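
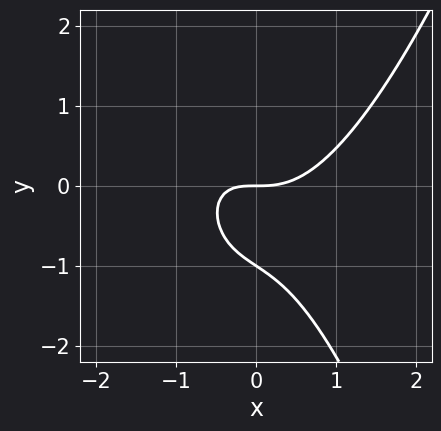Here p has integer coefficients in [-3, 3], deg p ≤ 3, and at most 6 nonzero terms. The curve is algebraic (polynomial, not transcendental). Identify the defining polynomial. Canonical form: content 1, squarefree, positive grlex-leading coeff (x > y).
First, deg p = 3. A generic line meets the curve in up to 3 points.
Next, reading off the gridlines: among the integer gridlines, it crosses the y-axis at y ∈ {-1, 0}; it meets the x-axis at x = 0 (among the integer gridlines).
Finally, solving for integer coefficients yields p as stated.

3*x^3 - 2*x*y - 3*y^2 - 3*y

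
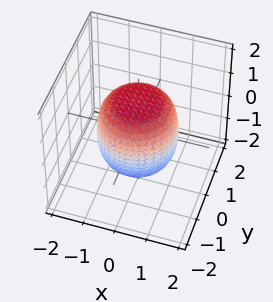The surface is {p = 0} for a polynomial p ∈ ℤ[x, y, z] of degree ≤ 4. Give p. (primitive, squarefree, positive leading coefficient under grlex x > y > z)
2*x^4 + 4*x^2*y^2 + 2*y^4 - x^2 - y^2 + 2*z^2 - 3

First, the degree is 4 — the shape is more complex than any degree-3 surface.
Next, by symmetry, the surface is invariant under rotation about z: p = q(x² + y², z).
Next, from the visible intercepts: a circular section at z = 1 has radius exactly 1.
Finally, solving for integer coefficients yields p as stated.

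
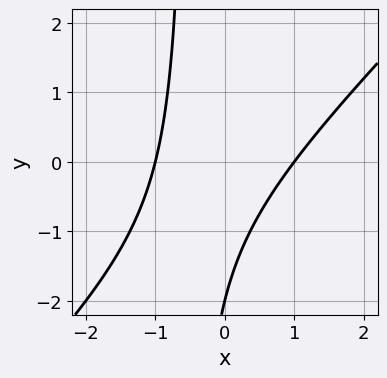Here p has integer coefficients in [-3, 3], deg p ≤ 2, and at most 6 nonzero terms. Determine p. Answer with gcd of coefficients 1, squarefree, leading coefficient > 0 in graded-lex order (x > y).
2*x^2 - 2*x*y - y - 2

The degree is 2 — no degree-1 curve has this shape.
Against the integer gridlines: it meets the y-axis at y = -2 (among the integer gridlines); the x-axis gridline crossings are at x ∈ {-1, 1}.
Together with the visible shape, these determine p as stated.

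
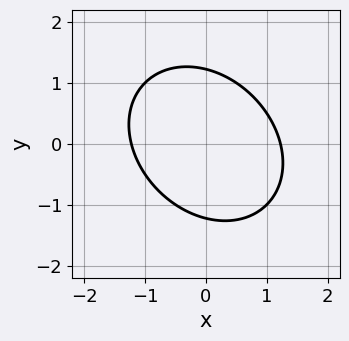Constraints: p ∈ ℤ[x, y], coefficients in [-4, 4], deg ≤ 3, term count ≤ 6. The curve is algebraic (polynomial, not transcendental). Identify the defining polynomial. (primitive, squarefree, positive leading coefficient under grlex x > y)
2*x^2 + x*y + 2*y^2 - 3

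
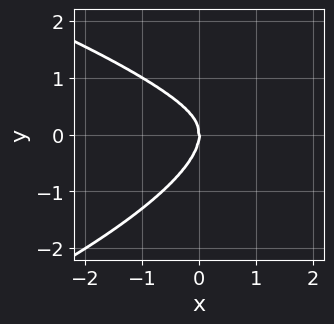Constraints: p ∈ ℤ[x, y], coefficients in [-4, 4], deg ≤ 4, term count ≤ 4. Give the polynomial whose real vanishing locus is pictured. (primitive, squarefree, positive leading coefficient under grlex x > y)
First, the degree is 4 — no degree-3 curve has this shape.
Then, reading off the gridlines: it meets the y-axis at y = 0 (among the integer gridlines); it crosses the x-axis at the gridline x = 0.
Finally, putting this together gives p.

2*y^4 + x^3 + x^2*y + 2*x*y^2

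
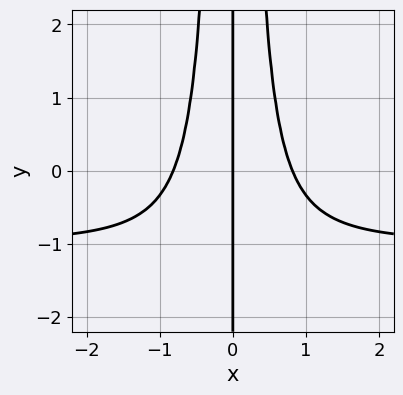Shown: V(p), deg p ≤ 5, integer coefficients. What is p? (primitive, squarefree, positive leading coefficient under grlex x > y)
3*x^3*y + 3*x^3 - 2*x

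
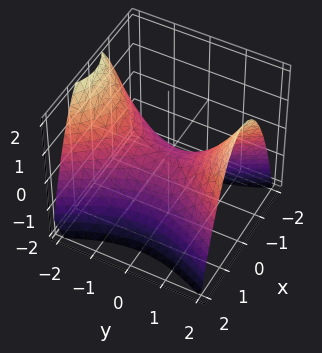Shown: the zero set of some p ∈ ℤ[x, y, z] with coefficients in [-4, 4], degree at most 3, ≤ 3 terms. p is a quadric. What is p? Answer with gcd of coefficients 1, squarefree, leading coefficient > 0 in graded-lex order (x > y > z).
The degree is 2 — a hyperbolic paraboloid; a quadric.
Symmetries: mirror symmetry y ↦ −y ⇒ only even powers of y; mirror symmetry x ↦ −x ⇒ only even powers of x.
Observable constraints: one y-axis crossing is at y = 0; it meets the x-axis at x = 0 (among the integer gridlines).
Solving for integer coefficients yields p as stated.

2*x^2 - y^2 + 2*z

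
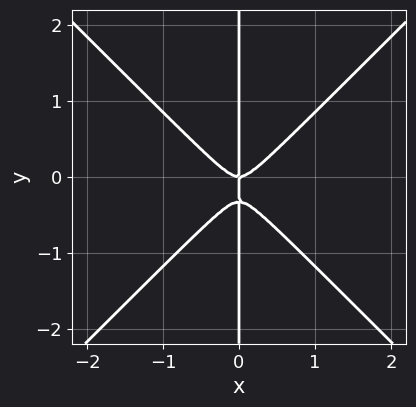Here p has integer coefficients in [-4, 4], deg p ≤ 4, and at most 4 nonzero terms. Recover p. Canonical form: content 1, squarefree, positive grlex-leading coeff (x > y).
3*x^3 - 3*x*y^2 - x*y

1. Degree: the shape is more complex than any degree-2 curve, so deg p = 3.
2. From the visible intercepts: every point of the y-axis in the box is on the curve; it crosses the x-axis at the gridline x = 0.
3. Assembling these constraints gives the stated polynomial.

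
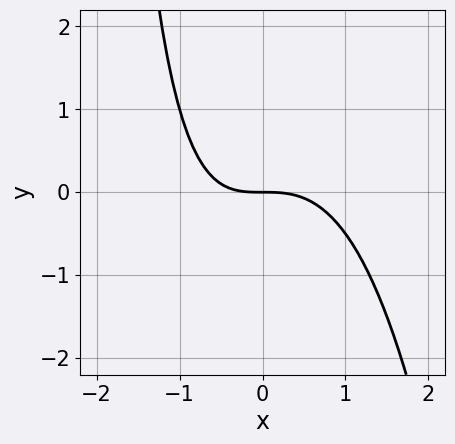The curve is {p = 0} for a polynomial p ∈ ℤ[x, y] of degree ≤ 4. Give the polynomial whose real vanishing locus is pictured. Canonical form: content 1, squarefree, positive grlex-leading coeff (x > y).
First, deg p = 3.
Then, against the integer gridlines: it crosses the y-axis at the gridline y = 0; one x-axis crossing is at x = 0.
Finally, putting this together gives p.

2*x^3 + x*y + 3*y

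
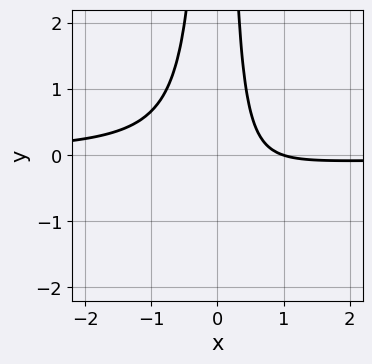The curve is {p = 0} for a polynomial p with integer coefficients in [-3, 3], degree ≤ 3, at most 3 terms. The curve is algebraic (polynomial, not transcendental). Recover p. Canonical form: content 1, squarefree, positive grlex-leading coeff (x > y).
3*x^2*y + x - 1

1. deg p = 3. The shape is more complex than any degree-2 curve.
2. Checking where it meets the axes: one x-axis crossing is at x = 1; the curve avoids every integer y-axis point in the box.
3. Putting this together gives p.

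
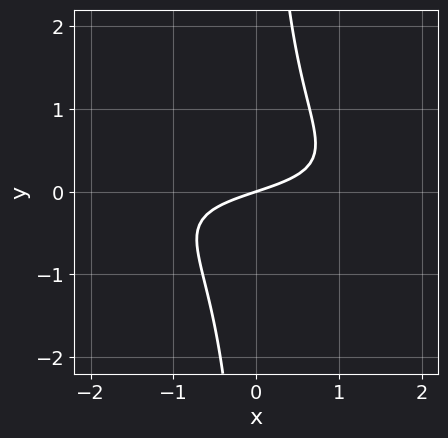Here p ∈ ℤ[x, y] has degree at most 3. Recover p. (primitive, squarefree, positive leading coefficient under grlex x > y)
1. The degree is 3 — the shape is more complex than any degree-2 curve.
2. Observable constraints: it crosses the y-axis at the gridline y = 0; it meets the x-axis at x = 0 (among the integer gridlines).
3. Solving for integer coefficients yields p as stated.

x^2*y + 3*x*y^2 + x - 3*y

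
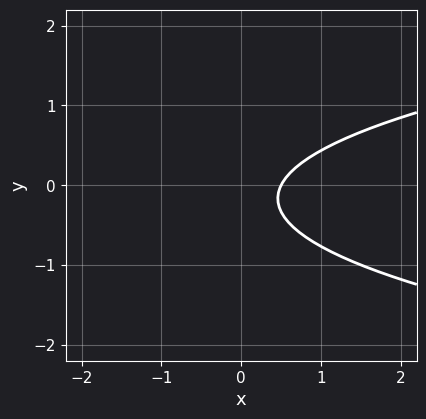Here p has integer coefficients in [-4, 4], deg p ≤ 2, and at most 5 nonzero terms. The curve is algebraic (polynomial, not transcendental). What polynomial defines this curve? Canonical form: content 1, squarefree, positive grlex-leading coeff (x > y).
First, degree: a generic line meets the curve in up to 2 points, so deg p = 2.
Next, from the visible intercepts: no y-intercept at any integer in the box.
Finally, these observations pin down the coefficients.

3*y^2 - 2*x + y + 1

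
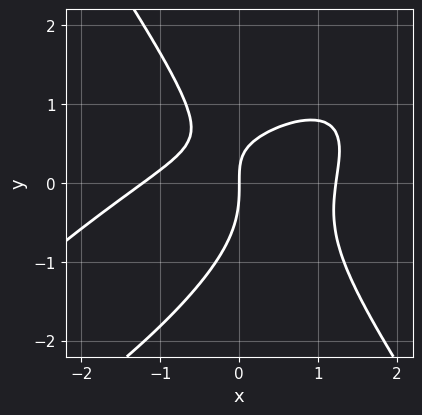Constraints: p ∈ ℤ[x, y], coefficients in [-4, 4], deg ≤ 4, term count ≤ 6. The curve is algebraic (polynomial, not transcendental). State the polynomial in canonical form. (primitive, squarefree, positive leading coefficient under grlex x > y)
1. deg p = 3. A generic line meets the curve in up to 3 points.
2. Reading off the gridlines: it meets the y-axis at y = 0 (among the integer gridlines); it crosses the x-axis at the gridline x = 0.
3. Putting this together gives p.

2*x^3 - 3*x^2*y + 2*y^3 + 3*x*y - 3*x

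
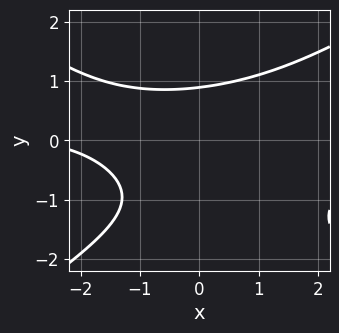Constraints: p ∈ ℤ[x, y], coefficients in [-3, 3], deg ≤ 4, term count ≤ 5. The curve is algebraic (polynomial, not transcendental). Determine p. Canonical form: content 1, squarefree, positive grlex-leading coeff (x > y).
x^2*y - 2*y^3 - 2*y^2 + x + 3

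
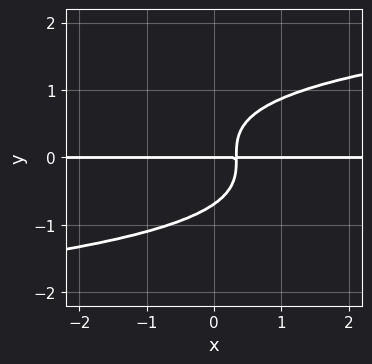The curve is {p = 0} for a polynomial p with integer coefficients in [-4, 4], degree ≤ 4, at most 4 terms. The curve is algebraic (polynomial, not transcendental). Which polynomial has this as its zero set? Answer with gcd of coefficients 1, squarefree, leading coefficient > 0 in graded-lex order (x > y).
(a) Degree: the shape is more complex than any degree-3 curve, so deg p = 4.
(b) Observable constraints: the visible x-axis segment lies entirely on the curve; one y-axis crossing is at y = 0.
(c) Assembling these constraints gives the stated polynomial.

3*y^4 - 3*x*y + y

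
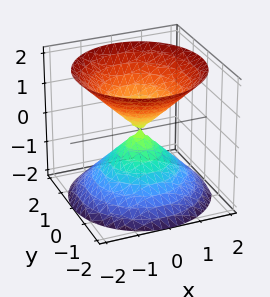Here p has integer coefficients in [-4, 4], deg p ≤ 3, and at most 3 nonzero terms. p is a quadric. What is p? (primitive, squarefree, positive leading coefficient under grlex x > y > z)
1. I count 2 distinct pieces. They look like related sheets of one shape, so recover p as a whole.
2. The degree is 2 — two nappes meeting at a single point; a quadric.
3. Symmetries: every cross-section ⟂ z is a circle, so x, y appear only via x² + y²; it's symmetric under z → −z, forcing even powers of z.
4. Reading off the gridlines: it crosses the z-axis at the gridline z = 0; it crosses the x-axis at the gridline x = 0; a circular section at z = 1 has radius exactly 1.
5. The integer polynomial consistent with all of this is the stated p.

x^2 + y^2 - z^2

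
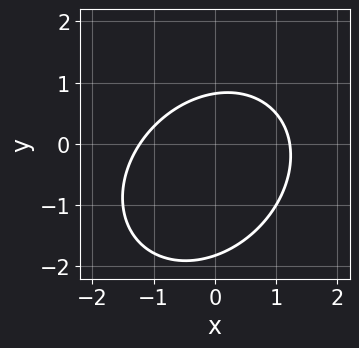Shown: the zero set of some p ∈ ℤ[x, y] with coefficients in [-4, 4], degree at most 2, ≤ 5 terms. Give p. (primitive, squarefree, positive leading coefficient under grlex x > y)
2*x^2 - x*y + 2*y^2 + 2*y - 3

(a) The degree is 2 — no degree-1 curve has this shape.
(b) The integer polynomial consistent with all of this is the stated p.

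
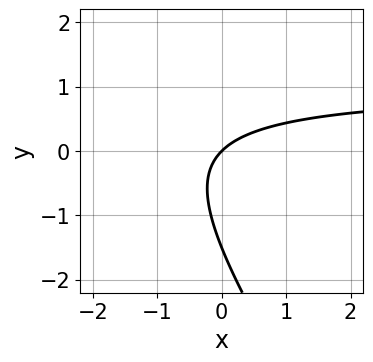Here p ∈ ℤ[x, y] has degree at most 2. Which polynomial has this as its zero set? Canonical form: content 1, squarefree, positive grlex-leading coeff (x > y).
3*x*y + 2*y^2 - 3*x + 3*y

First, deg p = 2. A generic line meets the curve in up to 2 points.
Then, reading off the gridlines: it meets the y-axis at y = 0 (among the integer gridlines); it crosses the x-axis at the gridline x = 0.
Finally, fitting integer coefficients to these (and the overall shape) gives p.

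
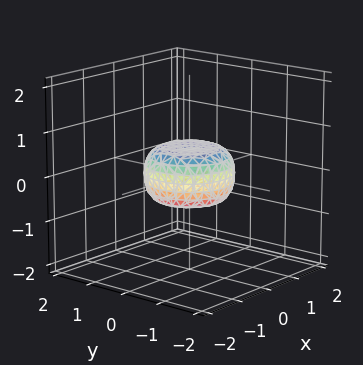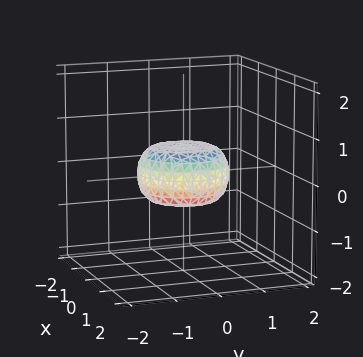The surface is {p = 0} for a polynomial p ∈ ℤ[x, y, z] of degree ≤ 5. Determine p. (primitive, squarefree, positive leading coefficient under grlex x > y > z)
2*x^4 + 4*x^2*y^2 + 2*y^4 - x^2 - y^2 + 3*z^2 - 1

1. The degree is 4 — the shape is more complex than any degree-3 surface.
2. Symmetries: the z-axis is an axis of rotation, so x and y enter only as x² + y².
3. From the axis intercepts and sections: among the integer gridlines, it crosses the x-axis at x ∈ {-1, 1}; a circular section at z = 0 has radius exactly 1; the y-axis gridline crossings are at y ∈ {-1, 1}.
4. Putting this together gives p.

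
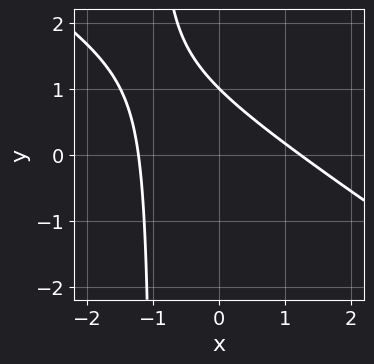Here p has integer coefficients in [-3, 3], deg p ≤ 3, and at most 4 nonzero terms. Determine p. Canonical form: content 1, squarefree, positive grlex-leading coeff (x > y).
2*x^2 + 3*x*y + 3*y - 3

The degree is 2 — a generic line meets the curve in up to 2 points.
From the axis intercepts and sections: it meets the y-axis at y = 1 (among the integer gridlines).
Assembling these constraints gives the stated polynomial.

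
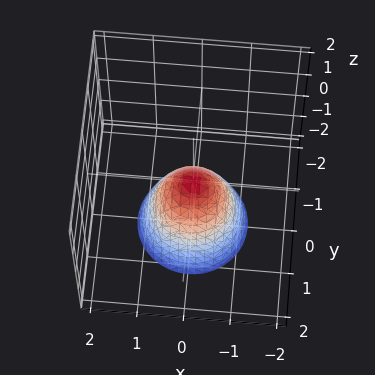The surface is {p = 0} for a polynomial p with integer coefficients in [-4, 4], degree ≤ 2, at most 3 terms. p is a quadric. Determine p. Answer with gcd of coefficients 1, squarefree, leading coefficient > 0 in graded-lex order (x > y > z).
The degree is 2 — a paraboloid; a quadric.
Symmetry: the surface is invariant under rotation about z: p = q(x² + y², z).
Checking where it meets the axes: a circular section at z = -1 has radius between 0 and 1; it crosses the z-axis at the gridline z = 0; it crosses the y-axis at the gridline y = 0; it crosses the x-axis at the gridline x = 0.
The integer polynomial consistent with all of this is the stated p.

3*x^2 + 3*y^2 + 2*z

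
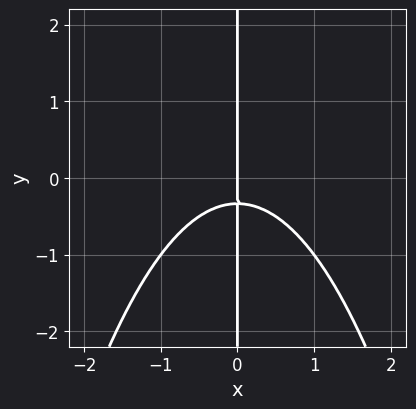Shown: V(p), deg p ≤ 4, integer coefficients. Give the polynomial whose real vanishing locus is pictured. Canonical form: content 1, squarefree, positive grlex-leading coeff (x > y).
2*x^3 + 3*x*y + x

1. Degree: no degree-2 curve has this shape, so deg p = 3.
2. Against the integer gridlines: it meets the x-axis at x = 0 (among the integer gridlines); every point of the y-axis in the box is on the curve.
3. These observations pin down the coefficients.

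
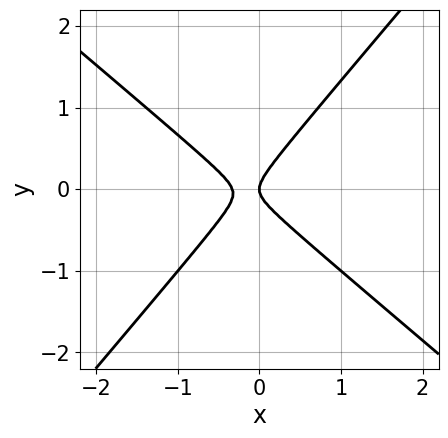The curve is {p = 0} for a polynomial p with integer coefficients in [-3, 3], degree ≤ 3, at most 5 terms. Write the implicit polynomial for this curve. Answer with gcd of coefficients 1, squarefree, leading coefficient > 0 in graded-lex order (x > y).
3*x^2 + x*y - 3*y^2 + x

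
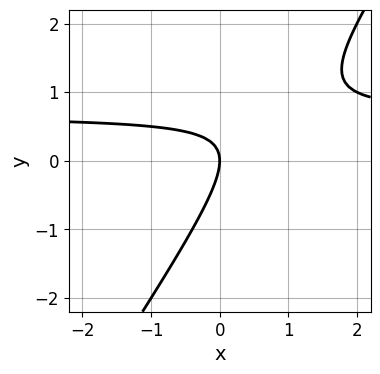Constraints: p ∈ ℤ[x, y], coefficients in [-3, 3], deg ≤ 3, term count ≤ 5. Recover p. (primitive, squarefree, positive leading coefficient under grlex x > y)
3*x*y - 2*y^2 - 2*x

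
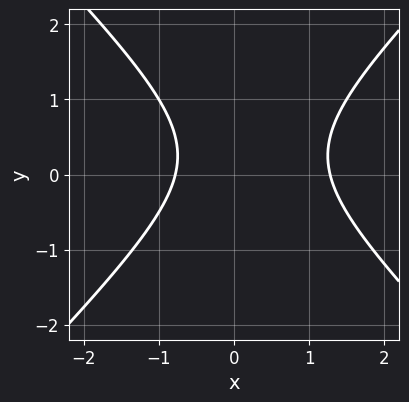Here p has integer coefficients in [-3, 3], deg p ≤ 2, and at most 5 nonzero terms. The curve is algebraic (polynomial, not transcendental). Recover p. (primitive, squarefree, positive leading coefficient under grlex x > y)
2*x^2 - 2*y^2 - x + y - 2

The degree is 2 — no degree-1 curve has this shape.
From the axis intercepts and sections: the curve avoids every integer y-axis point in the box.
Together with the visible shape, these determine p as stated.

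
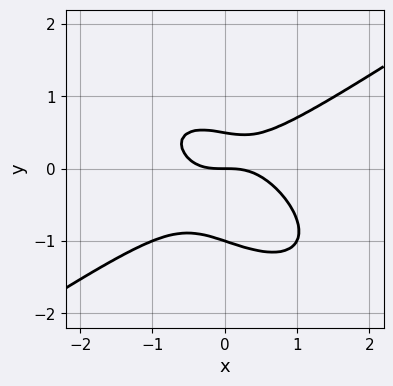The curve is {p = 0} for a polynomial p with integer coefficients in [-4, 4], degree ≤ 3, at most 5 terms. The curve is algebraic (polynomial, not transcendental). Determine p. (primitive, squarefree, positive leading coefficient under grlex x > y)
x^3 - x*y^2 - 2*y^3 - y^2 + y

Degree: the shape is more complex than any degree-2 curve, so deg p = 3.
From the visible intercepts: it meets the x-axis at x = 0 (among the integer gridlines); the y-axis gridline crossings are at y ∈ {-1, 0}.
Putting this together gives p.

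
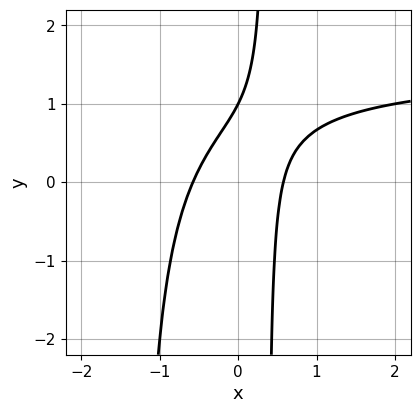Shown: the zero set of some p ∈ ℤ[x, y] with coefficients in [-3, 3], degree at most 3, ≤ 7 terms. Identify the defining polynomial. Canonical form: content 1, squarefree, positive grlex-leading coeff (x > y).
2*x^2*y - 3*x^2 + 2*x*y - y + 1

(a) The degree is 3 — no degree-2 curve has this shape.
(b) Checking where it meets the axes: one y-axis crossing is at y = 1.
(c) The integer polynomial consistent with all of this is the stated p.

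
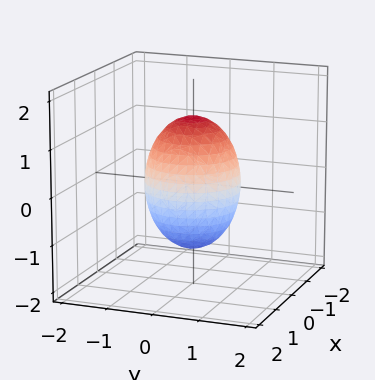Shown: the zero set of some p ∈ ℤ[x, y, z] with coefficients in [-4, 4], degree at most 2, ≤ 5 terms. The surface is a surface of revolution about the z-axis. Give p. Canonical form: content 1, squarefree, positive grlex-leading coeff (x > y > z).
First, deg p = 2.
Then, symmetries: the surface is invariant under rotation about z: p = q(x² + y², z).
Next, from the axis intercepts and sections: among the integer gridlines, it crosses the y-axis at y ∈ {-1, 1}; the x-axis gridline crossings are at x ∈ {-1, 1}; a circular section at z = -1 has radius between 0 and 1.
Finally, assembling these constraints gives the stated polynomial.

2*x^2 + 2*y^2 + z^2 - 2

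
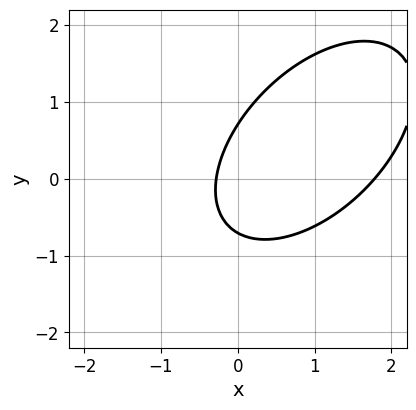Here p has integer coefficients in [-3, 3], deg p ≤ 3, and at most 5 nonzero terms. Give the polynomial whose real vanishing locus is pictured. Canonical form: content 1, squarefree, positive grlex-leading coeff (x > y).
2*x^2 - 2*x*y + 2*y^2 - 3*x - 1

(a) The degree is 2 — the shape is more complex than any degree-1 curve.
(b) The integer polynomial consistent with all of this is the stated p.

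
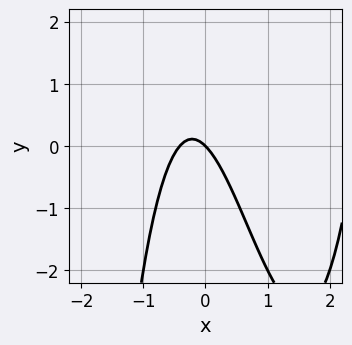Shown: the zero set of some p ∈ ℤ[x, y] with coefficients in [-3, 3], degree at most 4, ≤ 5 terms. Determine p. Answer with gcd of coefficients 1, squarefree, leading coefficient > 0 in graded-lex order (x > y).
x^3 - 2*x^2 - x - y

1. deg p = 3.
2. Observable constraints: it meets the y-axis at y = 0 (among the integer gridlines); it meets the x-axis at x = 0 (among the integer gridlines).
3. These observations pin down the coefficients.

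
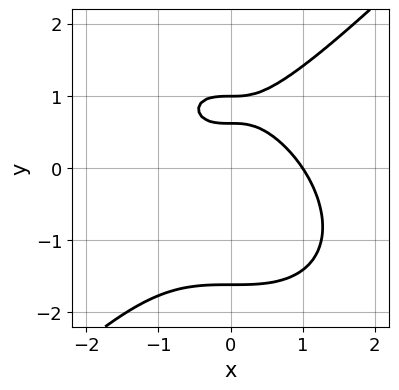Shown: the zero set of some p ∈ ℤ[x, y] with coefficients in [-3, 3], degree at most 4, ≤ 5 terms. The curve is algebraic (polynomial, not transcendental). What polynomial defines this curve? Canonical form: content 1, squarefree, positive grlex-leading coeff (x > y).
1. Degree: a generic line meets the curve in up to 3 points, so deg p = 3.
2. Reading off the gridlines: it meets the y-axis at y = 1 (among the integer gridlines); it crosses the x-axis at the gridline x = 1.
3. Matching integer coefficients to the picture gives p.

x^3 - y^3 + 2*y - 1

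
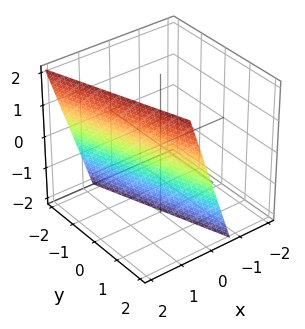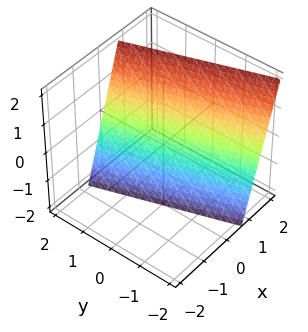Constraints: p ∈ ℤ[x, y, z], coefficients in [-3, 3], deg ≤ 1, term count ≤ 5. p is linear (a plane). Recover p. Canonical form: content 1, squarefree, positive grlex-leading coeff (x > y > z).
3*x + y - z - 2

The degree is 1 — every cross-section is a straight line — this is a plane.
From the visible intercepts: it meets the z-axis at z = -2 (among the integer gridlines); it crosses the y-axis at the gridline y = 2.
Putting this together gives p.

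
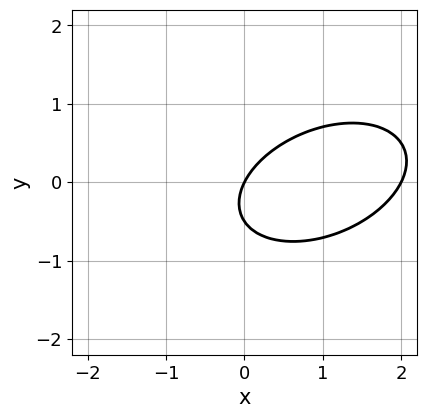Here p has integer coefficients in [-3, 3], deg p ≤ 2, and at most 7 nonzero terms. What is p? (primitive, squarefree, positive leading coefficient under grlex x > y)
x^2 - x*y + 2*y^2 - 2*x + y

Degree: a generic line meets the curve in up to 2 points, so deg p = 2.
Reading off the gridlines: among the integer gridlines, it crosses the x-axis at x ∈ {0, 2}; it crosses the y-axis at the gridline y = 0.
Solving for integer coefficients yields p as stated.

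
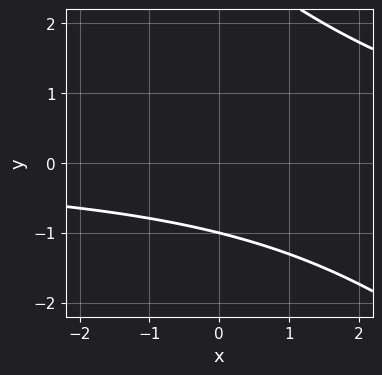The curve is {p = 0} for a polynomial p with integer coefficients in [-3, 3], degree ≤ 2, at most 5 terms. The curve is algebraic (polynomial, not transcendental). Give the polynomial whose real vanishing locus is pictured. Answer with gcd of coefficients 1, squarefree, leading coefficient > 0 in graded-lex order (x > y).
(a) The degree is 2 — a generic line meets the curve in up to 2 points.
(b) Observable constraints: it meets the y-axis at y = -1 (among the integer gridlines); it misses every integer gridline on the x-axis.
(c) Matching integer coefficients to the picture gives p.

x*y + y^2 - 2*y - 3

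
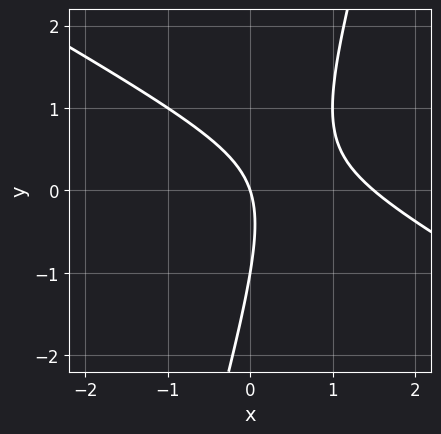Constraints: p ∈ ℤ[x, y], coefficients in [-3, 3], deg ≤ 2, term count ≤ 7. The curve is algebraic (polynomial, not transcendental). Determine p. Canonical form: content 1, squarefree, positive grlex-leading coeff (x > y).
2*x^2 + 3*x*y - y^2 - 3*x - y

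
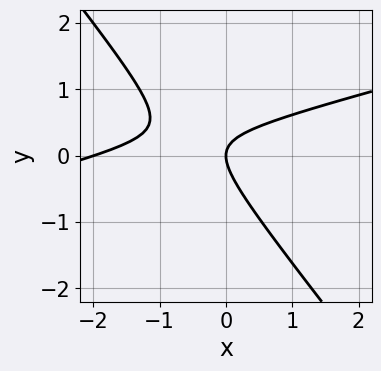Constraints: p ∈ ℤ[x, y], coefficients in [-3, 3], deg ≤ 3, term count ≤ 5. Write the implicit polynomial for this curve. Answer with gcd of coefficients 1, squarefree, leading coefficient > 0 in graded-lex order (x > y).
x^2 - 3*x*y - 3*y^2 + 2*x

1. deg p = 2.
2. From the axis intercepts and sections: it meets the y-axis at y = 0 (among the integer gridlines); the x-axis gridline crossings are at x ∈ {-2, 0}.
3. Assembling these constraints gives the stated polynomial.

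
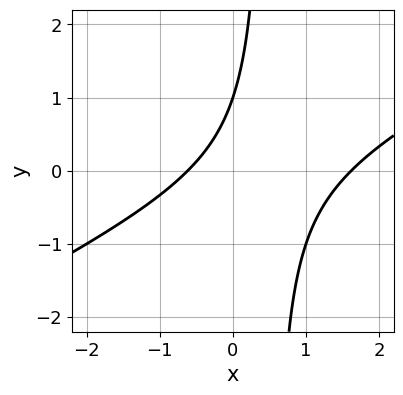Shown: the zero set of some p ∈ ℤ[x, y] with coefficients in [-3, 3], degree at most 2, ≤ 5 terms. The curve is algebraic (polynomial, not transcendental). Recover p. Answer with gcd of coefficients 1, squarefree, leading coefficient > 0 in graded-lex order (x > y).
The degree is 2 — the shape is more complex than any degree-1 curve.
From the visible intercepts: it meets the y-axis at y = 1 (among the integer gridlines).
Together with the visible shape, these determine p as stated.

x^2 - 2*x*y - x + y - 1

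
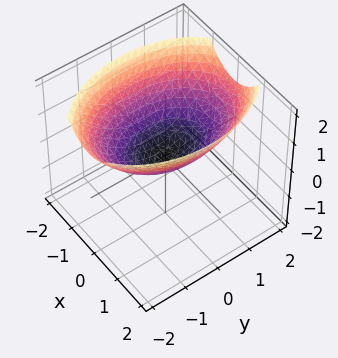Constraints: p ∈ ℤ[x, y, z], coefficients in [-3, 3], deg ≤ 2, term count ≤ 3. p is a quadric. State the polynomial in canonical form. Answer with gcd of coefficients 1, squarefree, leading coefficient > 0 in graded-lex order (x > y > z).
2*x^2 + y^2 - 3*z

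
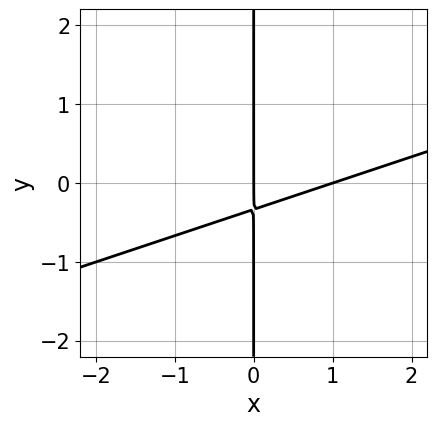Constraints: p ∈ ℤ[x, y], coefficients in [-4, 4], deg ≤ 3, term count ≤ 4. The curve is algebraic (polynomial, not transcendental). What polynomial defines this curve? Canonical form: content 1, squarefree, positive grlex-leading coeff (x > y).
x^2 - 3*x*y - x

1. The degree is 2 — the shape is more complex than any degree-1 curve.
2. Reading off the gridlines: the x-axis gridline crossings are at x ∈ {0, 1}; the visible y-axis segment lies entirely on the curve.
3. The integer polynomial consistent with all of this is the stated p.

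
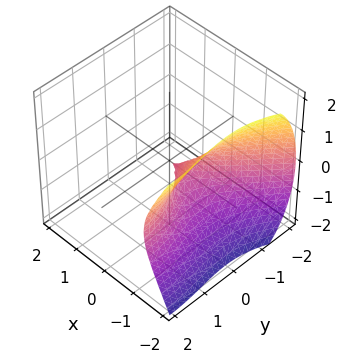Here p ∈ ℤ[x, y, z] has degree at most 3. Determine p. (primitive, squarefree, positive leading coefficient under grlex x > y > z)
2*x^3 - y^3 + 3*y^2 + 3*z^2

1. deg p = 3. The shape is more complex than any degree-2 surface.
2. Observable constraints: it crosses the x-axis at the gridline x = 0; one z-axis crossing is at z = 0; one y-axis crossing is at y = 0.
3. Putting this together gives p.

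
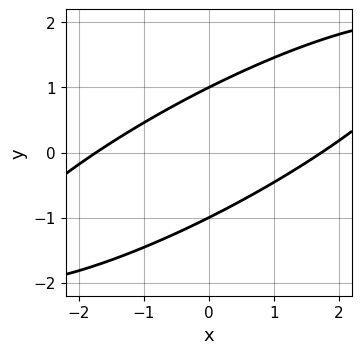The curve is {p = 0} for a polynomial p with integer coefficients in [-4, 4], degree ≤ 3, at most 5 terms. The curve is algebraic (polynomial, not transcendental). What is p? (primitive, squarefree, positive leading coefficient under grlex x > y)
1. The degree is 2 — no degree-1 curve has this shape.
2. Against the integer gridlines: among the integer gridlines, it crosses the y-axis at y ∈ {-1, 1}.
3. These observations pin down the coefficients.

x^2 - 3*x*y + 3*y^2 - 3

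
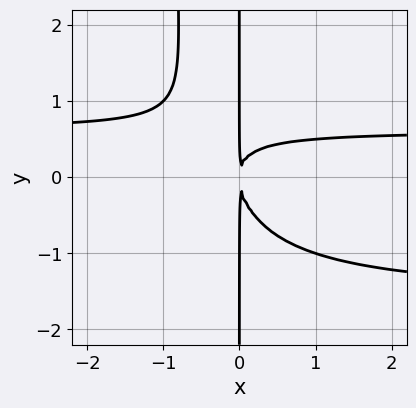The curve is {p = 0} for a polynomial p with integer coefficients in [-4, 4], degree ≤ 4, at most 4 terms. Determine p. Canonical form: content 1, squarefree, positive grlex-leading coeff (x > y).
First, degree: a generic line meets the curve in up to 4 points, so deg p = 4.
Next, from the axis intercepts and sections: the visible y-axis segment lies entirely on the curve.
Finally, these observations pin down the coefficients.

x^2*y^2 + x^2*y + x*y^2 - x^2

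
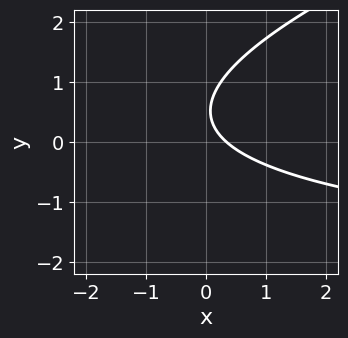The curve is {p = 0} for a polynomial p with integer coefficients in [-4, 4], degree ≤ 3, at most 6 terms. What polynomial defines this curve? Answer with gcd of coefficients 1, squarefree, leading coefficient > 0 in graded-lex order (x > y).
x*y - 3*y^2 + 3*x + 3*y - 1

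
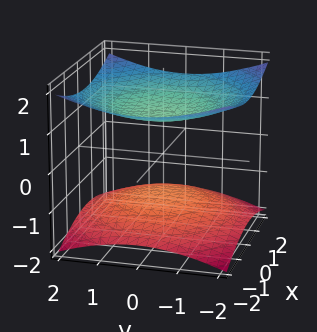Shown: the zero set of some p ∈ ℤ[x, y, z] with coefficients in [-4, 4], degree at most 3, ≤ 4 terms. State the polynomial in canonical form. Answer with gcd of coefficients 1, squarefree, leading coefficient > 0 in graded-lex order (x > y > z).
1. The picture has 2 separate pieces.
2. The degree is 2 — the shape is more complex than any degree-1 surface.
3. Symmetry: the surface is invariant under rotation about z: p = q(x² + y², z).
4. From the axis intercepts and sections: among the integer gridlines, it crosses the z-axis at z ∈ {-1, 1}; the surface avoids every integer x-axis point in the box; no y-intercept at any integer in the box.
5. Matching integer coefficients to the picture gives p.

x^2 + y^2 - 3*z^2 + 3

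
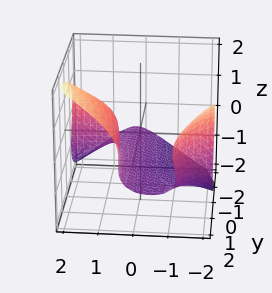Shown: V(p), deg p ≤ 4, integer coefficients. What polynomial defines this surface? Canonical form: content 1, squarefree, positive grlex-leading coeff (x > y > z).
2*x^2*y + x^2*z - 3*z^3 + 3*x - 2

deg p = 3. No degree-2 surface has this shape.
Observable constraints: it misses every integer gridline on the y-axis.
The integer polynomial consistent with all of this is the stated p.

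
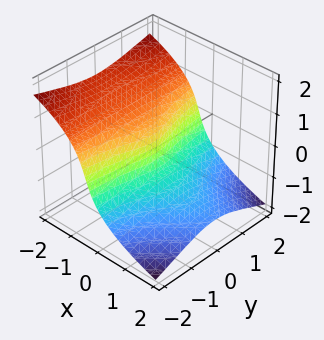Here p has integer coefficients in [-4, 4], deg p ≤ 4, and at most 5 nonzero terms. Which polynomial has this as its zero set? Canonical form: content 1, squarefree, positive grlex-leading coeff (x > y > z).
First, degree: no degree-2 surface has this shape, so deg p = 3.
Then, reading off the gridlines: it meets the z-axis at z = 0 (among the integer gridlines); it meets the y-axis at y = 0 (among the integer gridlines).
Finally, fitting integer coefficients to these (and the overall shape) gives p.

2*x*y^2 + y^2*z + 3*z^3 + y^2 + 3*x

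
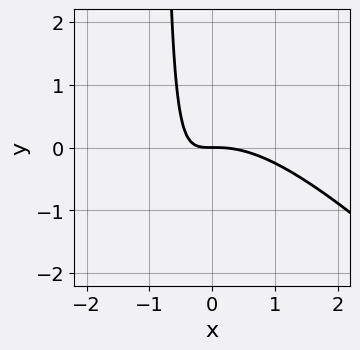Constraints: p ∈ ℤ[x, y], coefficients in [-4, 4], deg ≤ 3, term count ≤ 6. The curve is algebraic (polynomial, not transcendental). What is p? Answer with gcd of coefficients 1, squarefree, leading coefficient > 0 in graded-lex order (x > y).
x^3 + x^2*y + 2*x*y + y

First, degree: no degree-2 curve has this shape, so deg p = 3.
Then, reading off the gridlines: it crosses the y-axis at the gridline y = 0; it meets the x-axis at x = 0 (among the integer gridlines).
Finally, matching integer coefficients to the picture gives p.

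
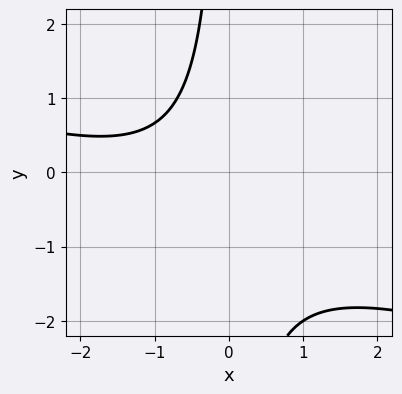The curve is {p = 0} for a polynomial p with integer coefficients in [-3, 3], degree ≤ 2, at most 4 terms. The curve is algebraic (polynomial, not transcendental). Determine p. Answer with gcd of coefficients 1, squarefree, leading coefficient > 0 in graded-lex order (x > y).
x^2 + 3*x*y + 2*x + 3

First, degree: no degree-1 curve has this shape, so deg p = 2.
Next, reading off the gridlines: it misses every integer gridline on the x-axis; no y-intercept at any integer in the box.
Finally, putting this together gives p.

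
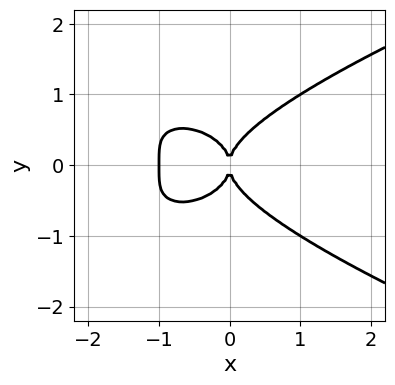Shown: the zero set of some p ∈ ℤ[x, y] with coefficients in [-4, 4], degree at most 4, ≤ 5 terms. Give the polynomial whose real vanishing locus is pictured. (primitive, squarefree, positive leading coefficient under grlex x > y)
(a) The degree is 4 — no degree-3 curve has this shape.
(b) Symmetries: it's symmetric under y → −y, forcing even powers of y.
(c) Observable constraints: among the integer gridlines, it crosses the x-axis at x ∈ {-1, 0}; it meets the y-axis at y = 0 (among the integer gridlines).
(d) The integer polynomial consistent with all of this is the stated p.

2*y^4 - x^3 - x^2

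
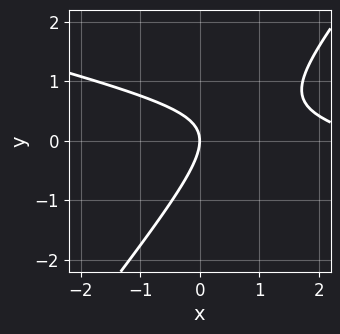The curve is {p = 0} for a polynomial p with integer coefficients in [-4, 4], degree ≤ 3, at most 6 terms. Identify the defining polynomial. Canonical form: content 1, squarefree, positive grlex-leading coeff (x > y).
1. Degree: no degree-1 curve has this shape, so deg p = 2.
2. Observable constraints: one y-axis crossing is at y = 0; it crosses the x-axis at the gridline x = 0.
3. Fitting integer coefficients to these (and the overall shape) gives p.

x^2 + 3*x*y - 3*y^2 - 3*x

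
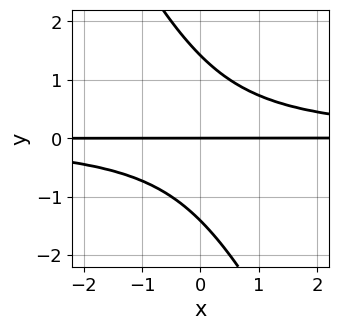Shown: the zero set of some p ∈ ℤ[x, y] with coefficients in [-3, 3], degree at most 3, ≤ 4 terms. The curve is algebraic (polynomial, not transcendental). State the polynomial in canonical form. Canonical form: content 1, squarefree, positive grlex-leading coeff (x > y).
First, the degree is 3 — a generic line meets the curve in up to 3 points.
Then, observable constraints: the visible x-axis segment lies entirely on the curve; one y-axis crossing is at y = 0.
Finally, together with the visible shape, these determine p as stated.

2*x*y^2 + y^3 - 2*y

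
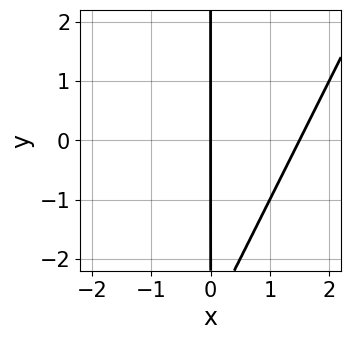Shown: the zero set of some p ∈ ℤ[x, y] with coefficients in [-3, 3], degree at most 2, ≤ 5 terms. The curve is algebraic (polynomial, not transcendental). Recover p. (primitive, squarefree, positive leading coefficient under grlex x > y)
(a) The degree is 2 — a generic line meets the curve in up to 2 points.
(b) Checking where it meets the axes: the visible y-axis segment lies entirely on the curve; it meets the x-axis at x = 0 (among the integer gridlines).
(c) The integer polynomial consistent with all of this is the stated p.

2*x^2 - x*y - 3*x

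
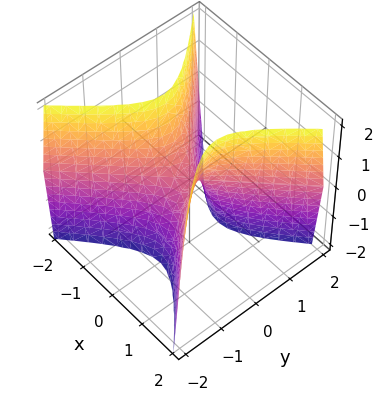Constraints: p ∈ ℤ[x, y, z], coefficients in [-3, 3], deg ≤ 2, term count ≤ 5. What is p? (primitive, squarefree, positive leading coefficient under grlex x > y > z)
Degree: a saddle surface; a quadric, so deg p = 2.
Symmetries: it's symmetric under x → −x, forcing even powers of x; it's symmetric under y → −y, forcing even powers of y.
Observable constraints: it crosses the z-axis at the gridline z = 0; it crosses the x-axis at the gridline x = 0; it meets the y-axis at y = 0 (among the integer gridlines).
Together with the visible shape, these determine p as stated.

3*x^2 - 3*y^2 - z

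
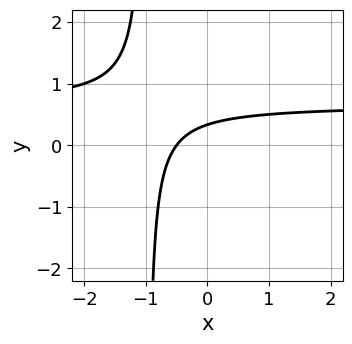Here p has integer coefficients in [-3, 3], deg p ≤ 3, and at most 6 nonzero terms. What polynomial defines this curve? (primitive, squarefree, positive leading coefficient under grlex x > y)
(a) Degree: the shape is more complex than any degree-1 curve, so deg p = 2.
(b) Matching integer coefficients to the picture gives p.

3*x*y - 2*x + 3*y - 1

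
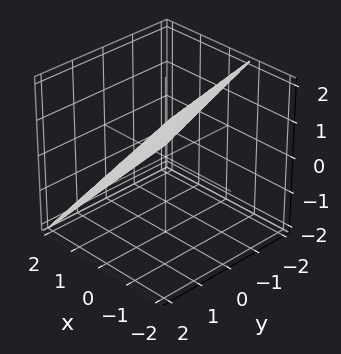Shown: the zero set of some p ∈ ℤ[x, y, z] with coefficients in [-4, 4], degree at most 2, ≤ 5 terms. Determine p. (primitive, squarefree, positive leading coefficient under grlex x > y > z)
3*x + y + 3*z - 2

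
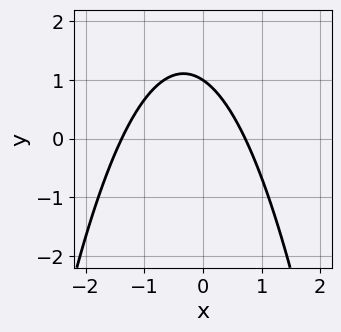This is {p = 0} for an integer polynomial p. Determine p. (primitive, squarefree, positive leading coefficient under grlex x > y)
3*x^2 + 2*x + 3*y - 3

First, degree: the shape is more complex than any degree-1 curve, so deg p = 2.
Then, from the visible intercepts: it meets the y-axis at y = 1 (among the integer gridlines).
Finally, matching integer coefficients to the picture gives p.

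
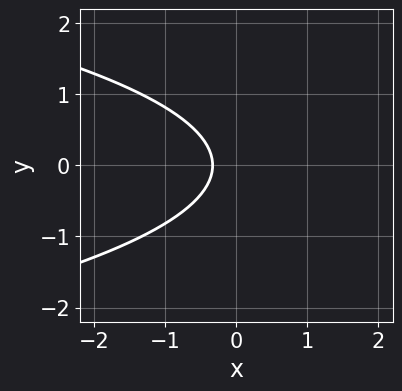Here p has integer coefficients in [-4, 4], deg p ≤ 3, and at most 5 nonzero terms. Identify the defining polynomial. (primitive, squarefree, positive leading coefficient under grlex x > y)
3*y^2 + 3*x + 1

First, deg p = 2. A generic line meets the curve in up to 2 points.
Then, symmetries: mirror symmetry y ↦ −y ⇒ only even powers of y.
Next, reading off the gridlines: the curve avoids every integer y-axis point in the box.
Finally, fitting integer coefficients to these (and the overall shape) gives p.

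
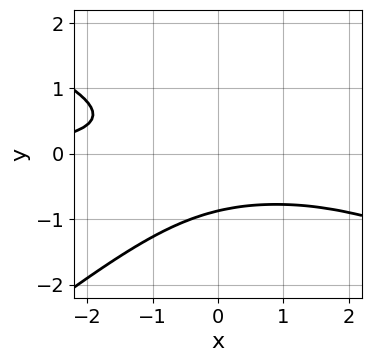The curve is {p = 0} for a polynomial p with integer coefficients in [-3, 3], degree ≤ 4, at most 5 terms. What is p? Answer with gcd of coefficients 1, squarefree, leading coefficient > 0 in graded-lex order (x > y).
First, degree: no degree-2 curve has this shape, so deg p = 3.
Next, from the axis intercepts and sections: no x-intercept at any integer in the box.
Finally, these observations pin down the coefficients.

x^2*y + x*y^2 - 3*y^3 - x*y - 2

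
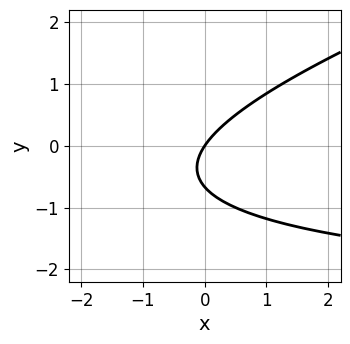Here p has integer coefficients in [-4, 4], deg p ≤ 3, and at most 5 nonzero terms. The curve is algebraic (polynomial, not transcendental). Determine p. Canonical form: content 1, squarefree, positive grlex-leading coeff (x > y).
x*y - 3*y^2 + 3*x - 2*y

First, deg p = 2. A generic line meets the curve in up to 2 points.
Then, reading off the gridlines: it crosses the x-axis at the gridline x = 0; it meets the y-axis at y = 0 (among the integer gridlines).
Finally, solving for integer coefficients yields p as stated.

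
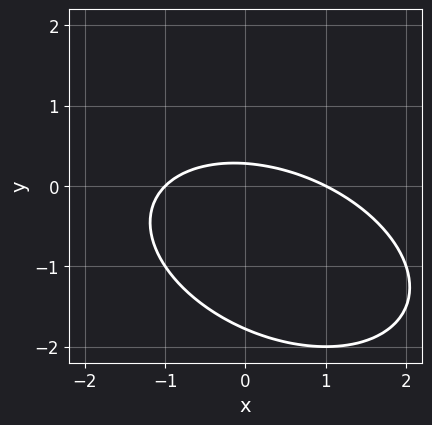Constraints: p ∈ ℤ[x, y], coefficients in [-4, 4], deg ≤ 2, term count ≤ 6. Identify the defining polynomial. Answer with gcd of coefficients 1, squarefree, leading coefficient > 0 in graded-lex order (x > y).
x^2 + x*y + 2*y^2 + 3*y - 1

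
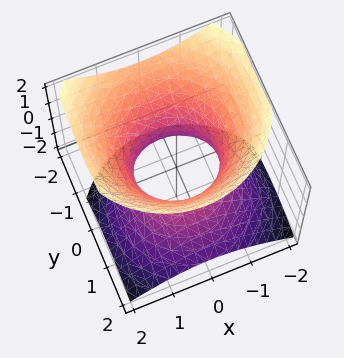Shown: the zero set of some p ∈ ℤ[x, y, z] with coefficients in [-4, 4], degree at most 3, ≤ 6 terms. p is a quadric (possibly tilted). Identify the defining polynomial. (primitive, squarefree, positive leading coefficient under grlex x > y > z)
1. Degree: no degree-1 surface has this shape, so deg p = 2.
2. Against the integer gridlines: among the integer gridlines, it crosses the y-axis at y ∈ {-1, 1}; the surface avoids every integer z-axis point in the box; among the integer gridlines, it crosses the x-axis at x ∈ {-1, 1}.
3. Putting this together gives p.

3*x^2 + 3*y^2 + 2*y*z - 3*z^2 - 3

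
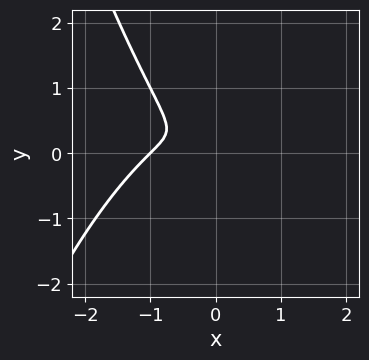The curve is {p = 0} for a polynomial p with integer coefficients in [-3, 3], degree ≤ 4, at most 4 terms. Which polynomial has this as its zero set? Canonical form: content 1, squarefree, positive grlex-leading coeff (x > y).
x^3 + x^2 + x*y + y^2

(a) Degree: a generic line meets the curve in up to 3 points, so deg p = 3.
(b) Checking where it meets the axes: it meets the x-axis at x = -1 (among the integer gridlines).
(c) Putting this together gives p.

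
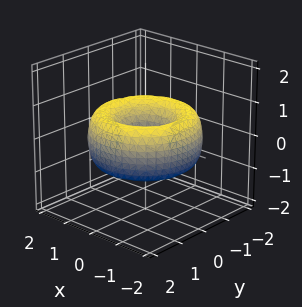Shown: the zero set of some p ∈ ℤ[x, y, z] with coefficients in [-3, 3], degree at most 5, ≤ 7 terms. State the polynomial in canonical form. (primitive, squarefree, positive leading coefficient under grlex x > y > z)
x^4 + 2*x^2*y^2 + y^4 - 3*x^2 - 3*y^2 + 2*z^2 + 1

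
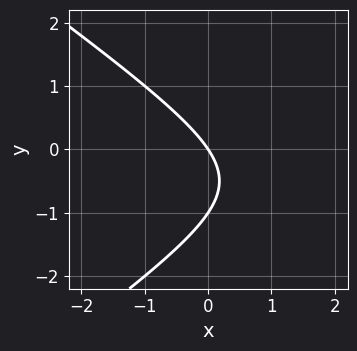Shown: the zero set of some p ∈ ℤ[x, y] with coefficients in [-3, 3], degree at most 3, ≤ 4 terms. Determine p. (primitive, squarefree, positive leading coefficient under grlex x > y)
First, degree: the shape is more complex than any degree-1 curve, so deg p = 2.
Then, observable constraints: it crosses the x-axis at the gridline x = 0; the y-axis gridline crossings are at y ∈ {-1, 0}.
Finally, the integer polynomial consistent with all of this is the stated p.

x^2 - 2*y^2 - 3*x - 2*y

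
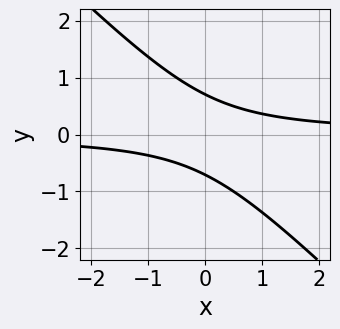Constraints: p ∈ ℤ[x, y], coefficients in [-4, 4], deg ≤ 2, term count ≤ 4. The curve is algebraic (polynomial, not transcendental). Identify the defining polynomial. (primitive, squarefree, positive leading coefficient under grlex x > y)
Degree: a generic line meets the curve in up to 2 points, so deg p = 2.
Checking where it meets the axes: no x-intercept at any integer in the box.
Solving for integer coefficients yields p as stated.

2*x*y + 2*y^2 - 1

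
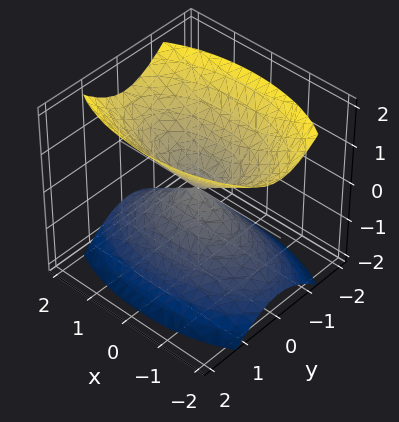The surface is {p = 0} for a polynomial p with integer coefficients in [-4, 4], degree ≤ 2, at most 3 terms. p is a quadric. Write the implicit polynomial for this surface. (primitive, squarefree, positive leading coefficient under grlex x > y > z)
1. I count 2 distinct pieces. Treating them together as one polynomial.
2. The degree is 2 — two nappes meeting at a single point; a quadric.
3. Symmetries: it's symmetric under z → −z, forcing even powers of z; mirror symmetry y ↦ −y ⇒ only even powers of y; mirror symmetry x ↦ −x ⇒ only even powers of x.
4. From the visible intercepts: it crosses the x-axis at the gridline x = 0; one y-axis crossing is at y = 0.
5. Assembling these constraints gives the stated polynomial.

x^2 + 3*y^2 - 2*z^2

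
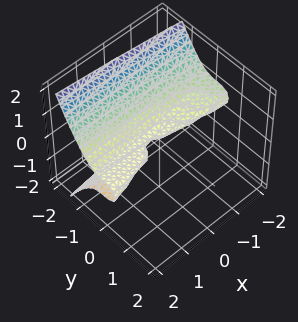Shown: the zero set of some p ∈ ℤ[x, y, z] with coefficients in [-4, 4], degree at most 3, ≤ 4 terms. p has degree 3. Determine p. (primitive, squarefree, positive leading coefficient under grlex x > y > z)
1. The degree is 3 — the shape is more complex than any degree-2 surface.
2. Checking where it meets the axes: it meets the z-axis at z = 0 (among the integer gridlines); it crosses the y-axis at the gridline y = 0; the visible x-axis segment lies entirely on the surface.
3. Matching integer coefficients to the picture gives p.

3*y^3 + x*z + 3*z^2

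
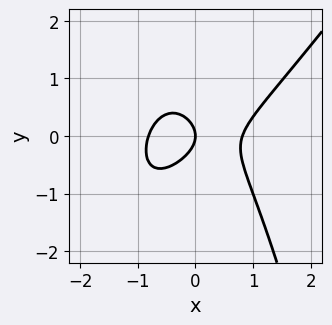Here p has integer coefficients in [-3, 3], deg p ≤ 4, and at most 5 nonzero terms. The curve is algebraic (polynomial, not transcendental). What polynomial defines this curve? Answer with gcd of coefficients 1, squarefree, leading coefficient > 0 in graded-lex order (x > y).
3*x^3 - 2*x^2*y - 3*y^2 - 2*x

(a) The degree is 3 — a generic line meets the curve in up to 3 points.
(b) Reading off the gridlines: one x-axis crossing is at x = 0; it meets the y-axis at y = 0 (among the integer gridlines).
(c) Putting this together gives p.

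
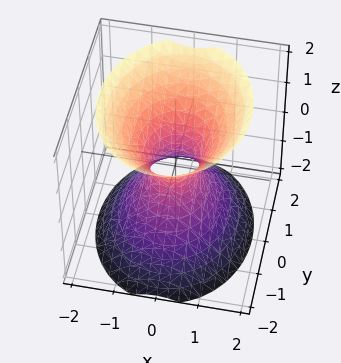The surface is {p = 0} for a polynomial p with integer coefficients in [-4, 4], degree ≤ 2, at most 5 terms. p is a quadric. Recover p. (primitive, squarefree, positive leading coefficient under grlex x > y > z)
3*x^2 + 2*y^2 - 2*z^2 - 1

1. deg p = 2. An hourglass — one-sheet hyperboloid; a quadric.
2. Symmetries: the z ↦ −z reflection is a symmetry, so z appears only in even powers; mirror symmetry y ↦ −y ⇒ only even powers of y; it's symmetric under x → −x, forcing even powers of x.
3. From the visible intercepts: no z-intercept at any integer in the box.
4. Together with the visible shape, these determine p as stated.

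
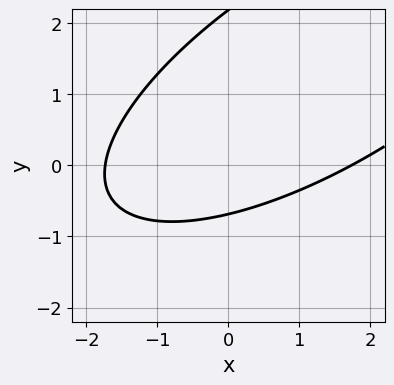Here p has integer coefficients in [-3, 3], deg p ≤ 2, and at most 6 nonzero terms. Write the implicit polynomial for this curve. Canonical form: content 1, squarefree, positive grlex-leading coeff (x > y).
1. deg p = 2. No degree-1 curve has this shape.
2. Putting this together gives p.

x^2 - 2*x*y + 2*y^2 - 3*y - 3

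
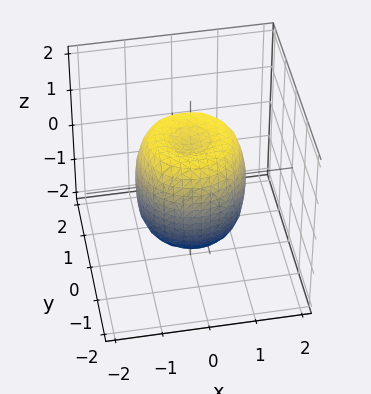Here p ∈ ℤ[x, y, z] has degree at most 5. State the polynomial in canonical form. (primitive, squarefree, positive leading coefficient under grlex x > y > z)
2*x^4 + 4*x^2*y^2 + 2*y^4 - 2*x^2 - 2*y^2 + z^2 - 1

First, the degree is 4 — the shape is more complex than any degree-3 surface.
Then, symmetries: rotational symmetry about the z-axis ⇒ p depends on x, y only through x² + y².
Then, against the integer gridlines: a circular section at z = 0 has radius between 1 and 2; the z-axis gridline crossings are at z ∈ {-1, 1}.
Finally, these observations pin down the coefficients.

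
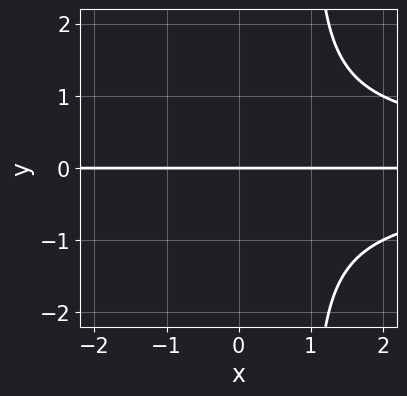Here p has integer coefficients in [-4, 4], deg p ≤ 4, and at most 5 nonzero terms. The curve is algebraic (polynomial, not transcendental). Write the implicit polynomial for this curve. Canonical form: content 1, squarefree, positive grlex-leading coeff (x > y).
The degree is 4 — a generic line meets the curve in up to 4 points.
Observable constraints: it crosses the y-axis at the gridline y = 0; the visible x-axis segment lies entirely on the curve.
Assembling these constraints gives the stated polynomial.

x*y^3 - y^3 - y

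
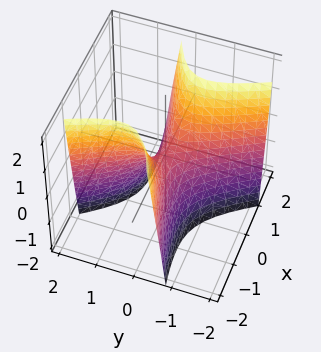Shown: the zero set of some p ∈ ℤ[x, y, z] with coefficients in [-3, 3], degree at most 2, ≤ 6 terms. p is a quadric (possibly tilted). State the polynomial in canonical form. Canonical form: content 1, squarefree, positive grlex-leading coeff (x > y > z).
First, deg p = 2. The shape is more complex than any degree-1 surface.
Next, observable constraints: it meets the z-axis at z = 0 (among the integer gridlines); it crosses the y-axis at the gridline y = 0.
Finally, fitting integer coefficients to these (and the overall shape) gives p.

x^2 - 3*x*y - 2*y^2 - z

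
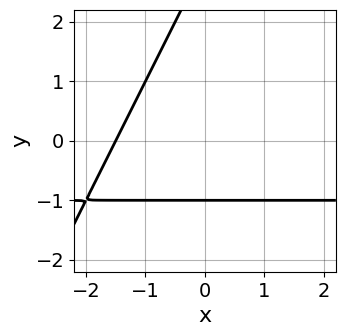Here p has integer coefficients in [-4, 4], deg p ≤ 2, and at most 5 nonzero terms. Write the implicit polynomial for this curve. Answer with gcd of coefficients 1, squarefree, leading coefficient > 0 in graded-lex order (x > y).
(a) The degree is 2 — the shape is more complex than any degree-1 curve.
(b) Against the integer gridlines: one y-axis crossing is at y = -1.
(c) Fitting integer coefficients to these (and the overall shape) gives p.

2*x*y - y^2 + 2*x + 2*y + 3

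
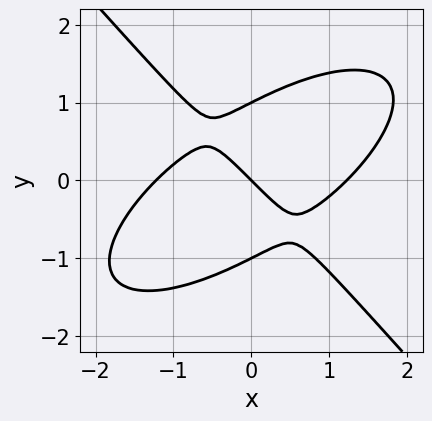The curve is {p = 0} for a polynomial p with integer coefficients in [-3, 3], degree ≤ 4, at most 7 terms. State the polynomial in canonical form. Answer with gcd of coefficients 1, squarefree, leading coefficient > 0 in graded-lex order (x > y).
2*x^3 - 2*x^2*y + 3*y^3 - 3*x - 3*y

First, the degree is 3 — a generic line meets the curve in up to 3 points.
Then, from the visible intercepts: the y-axis gridline crossings are at y ∈ {-1, 0, 1}; it meets the x-axis at x = 0 (among the integer gridlines).
Finally, putting this together gives p.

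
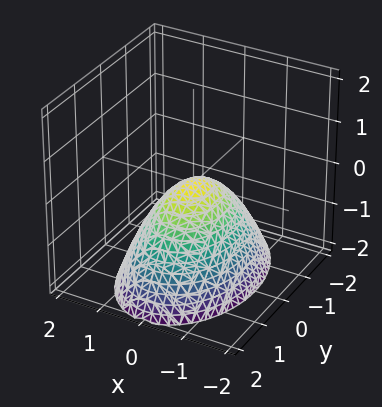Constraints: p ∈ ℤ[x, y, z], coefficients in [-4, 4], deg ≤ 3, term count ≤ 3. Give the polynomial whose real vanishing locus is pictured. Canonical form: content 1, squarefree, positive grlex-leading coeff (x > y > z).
2*x^2 + y^2 + 2*z

The degree is 2 — a single bowl opening along one axis; a quadric.
Symmetries: the x ↦ −x reflection is a symmetry, so x appears only in even powers; the y ↦ −y reflection is a symmetry, so y appears only in even powers.
From the visible intercepts: it crosses the z-axis at the gridline z = 0; one x-axis crossing is at x = 0.
Solving for integer coefficients yields p as stated.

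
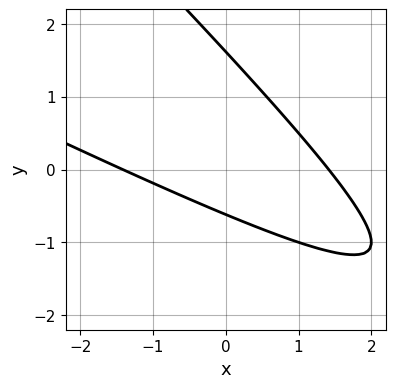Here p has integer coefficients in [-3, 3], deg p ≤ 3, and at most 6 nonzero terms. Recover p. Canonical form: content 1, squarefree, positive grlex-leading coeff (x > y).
First, degree: a generic line meets the curve in up to 2 points, so deg p = 2.
Finally, solving for integer coefficients yields p as stated.

x^2 + 3*x*y + 2*y^2 - 2*y - 2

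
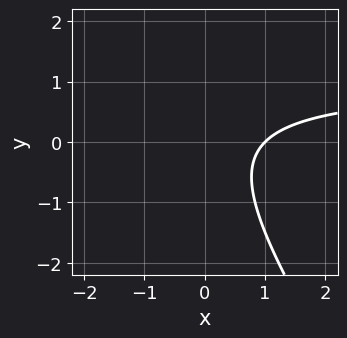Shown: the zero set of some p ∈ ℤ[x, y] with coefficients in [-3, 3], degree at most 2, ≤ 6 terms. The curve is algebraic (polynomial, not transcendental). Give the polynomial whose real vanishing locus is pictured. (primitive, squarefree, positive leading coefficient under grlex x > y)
1. Degree: the shape is more complex than any degree-1 curve, so deg p = 2.
2. From the axis intercepts and sections: it crosses the x-axis at the gridline x = 1; it misses every integer gridline on the y-axis.
3. Matching integer coefficients to the picture gives p.

3*x*y + 2*y^2 - 3*x + 3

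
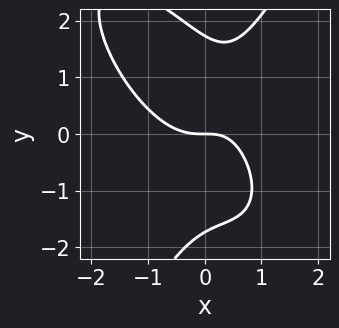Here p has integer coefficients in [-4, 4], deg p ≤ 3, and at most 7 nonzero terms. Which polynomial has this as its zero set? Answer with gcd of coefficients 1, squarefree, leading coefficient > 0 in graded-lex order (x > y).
3*x^3 + 2*x^2*y - y^3 - 2*x*y + 3*y

(a) deg p = 3.
(b) From the visible intercepts: it crosses the y-axis at the gridline y = 0; it meets the x-axis at x = 0 (among the integer gridlines).
(c) Matching integer coefficients to the picture gives p.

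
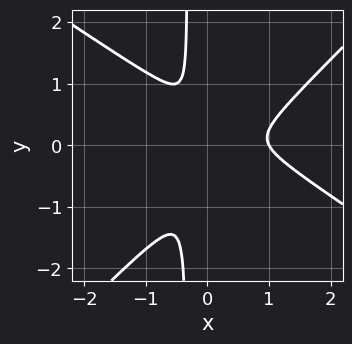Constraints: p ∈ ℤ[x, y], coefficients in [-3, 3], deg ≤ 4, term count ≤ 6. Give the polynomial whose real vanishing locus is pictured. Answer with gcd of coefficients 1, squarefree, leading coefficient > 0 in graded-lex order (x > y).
deg p = 3. No degree-2 curve has this shape.
From the visible intercepts: it meets the x-axis at x = 1 (among the integer gridlines).
Assembling these constraints gives the stated polynomial.

2*x^3 + x^2*y - 3*x*y^2 - 2*x^2 - y^2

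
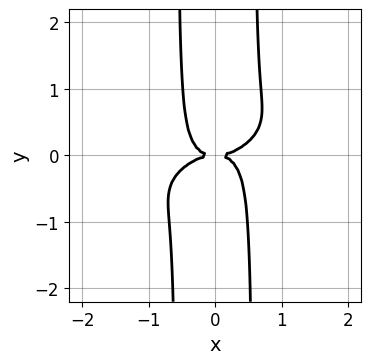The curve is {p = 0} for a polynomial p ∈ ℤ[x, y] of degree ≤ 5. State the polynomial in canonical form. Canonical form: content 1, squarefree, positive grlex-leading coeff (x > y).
First, deg p = 4. No degree-3 curve has this shape.
Then, against the integer gridlines: it crosses the y-axis at the gridline y = 0; it crosses the x-axis at the gridline x = 0.
Finally, assembling these constraints gives the stated polynomial.

x^4 - 2*x^3*y + 3*x^2*y^2 - y^2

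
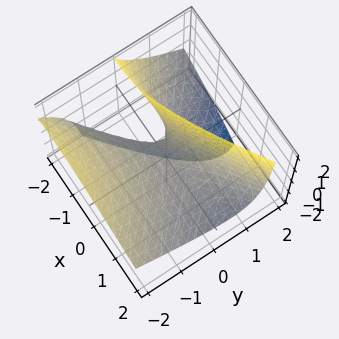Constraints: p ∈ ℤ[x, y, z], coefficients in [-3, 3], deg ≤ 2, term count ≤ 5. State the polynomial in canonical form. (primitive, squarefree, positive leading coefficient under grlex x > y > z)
Degree: the shape is more complex than any degree-1 surface, so deg p = 2.
From the axis intercepts and sections: it crosses the z-axis at the gridline z = 0; it crosses the x-axis at the gridline x = 0; one y-axis crossing is at y = 0.
Together with the visible shape, these determine p as stated.

x^2 + 2*x*z - 2*y^2 - 3*y*z + 2*z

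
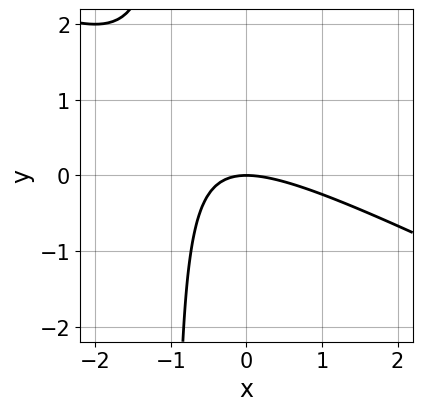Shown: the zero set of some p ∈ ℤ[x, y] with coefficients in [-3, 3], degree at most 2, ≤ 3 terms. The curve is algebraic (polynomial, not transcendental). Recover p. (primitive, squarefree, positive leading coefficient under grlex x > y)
1. The degree is 2 — no degree-1 curve has this shape.
2. Observable constraints: it meets the x-axis at x = 0 (among the integer gridlines); it meets the y-axis at y = 0 (among the integer gridlines).
3. Assembling these constraints gives the stated polynomial.

x^2 + 2*x*y + 2*y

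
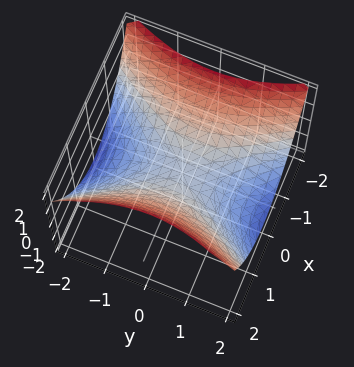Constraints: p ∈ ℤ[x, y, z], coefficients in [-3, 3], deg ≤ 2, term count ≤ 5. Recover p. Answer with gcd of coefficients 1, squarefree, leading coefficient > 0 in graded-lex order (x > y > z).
The degree is 2 — a saddle surface; a quadric.
Symmetries: the y ↦ −y reflection is a symmetry, so y appears only in even powers; the x ↦ −x reflection is a symmetry, so x appears only in even powers.
Against the integer gridlines: it meets the z-axis at z = 0 (among the integer gridlines); one y-axis crossing is at y = 0.
Matching integer coefficients to the picture gives p.

2*x^2 - y^2 - 3*z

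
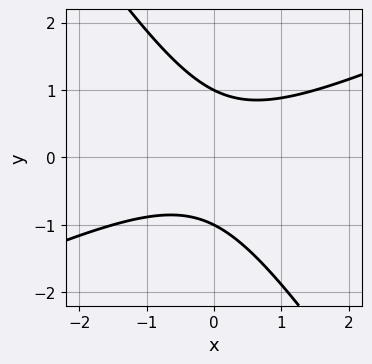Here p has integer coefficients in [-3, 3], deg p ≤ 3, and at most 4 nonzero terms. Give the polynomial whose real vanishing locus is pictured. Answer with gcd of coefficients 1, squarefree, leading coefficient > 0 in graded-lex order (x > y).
2*x^2 - 3*x*y - 3*y^2 + 3

(a) deg p = 2. A generic line meets the curve in up to 2 points.
(b) Reading off the gridlines: it misses every integer gridline on the x-axis; the y-axis gridline crossings are at y ∈ {-1, 1}.
(c) These observations pin down the coefficients.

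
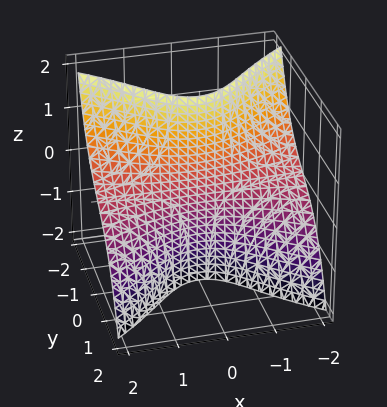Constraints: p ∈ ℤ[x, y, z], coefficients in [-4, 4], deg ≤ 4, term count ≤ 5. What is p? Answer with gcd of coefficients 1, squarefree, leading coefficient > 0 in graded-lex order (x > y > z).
x^2*z + y^3 + 3*y

The degree is 3 — no degree-2 surface has this shape.
Checking where it meets the axes: the visible x-axis segment lies entirely on the surface; the visible z-axis segment lies entirely on the surface.
Putting this together gives p.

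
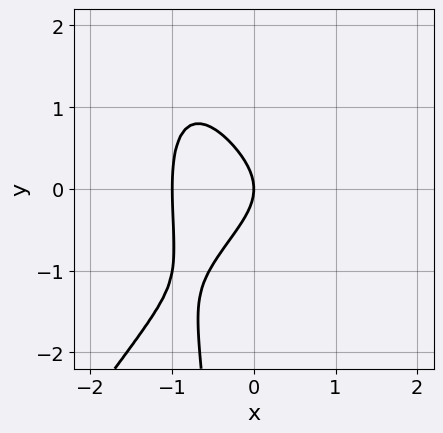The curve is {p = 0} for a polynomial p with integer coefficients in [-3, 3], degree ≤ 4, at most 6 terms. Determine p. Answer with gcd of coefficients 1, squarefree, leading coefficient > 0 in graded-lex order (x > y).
3*x^4 - x*y^3 + 2*x*y^2 + 3*y^2 + 3*x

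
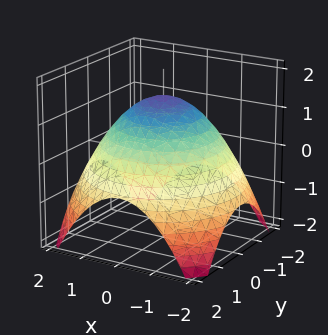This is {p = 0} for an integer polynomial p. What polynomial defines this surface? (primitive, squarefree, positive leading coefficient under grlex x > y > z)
First, deg p = 2.
Next, by symmetry, the surface is invariant under rotation about z: p = q(x² + y², z).
Then, reading off the gridlines: a circular section at z = 1 has radius exactly 1.
Finally, together with the visible shape, these determine p as stated.

x^2 + y^2 + 2*z - 3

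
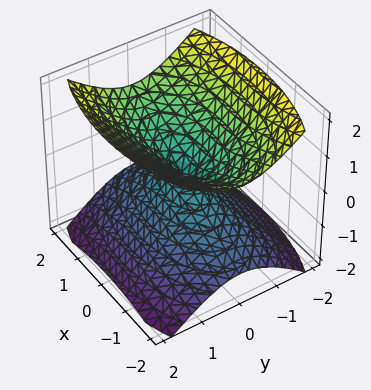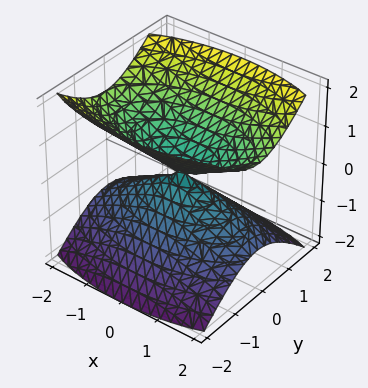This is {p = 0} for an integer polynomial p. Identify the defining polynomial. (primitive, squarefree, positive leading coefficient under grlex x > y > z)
x^2 + 3*y^2 - 3*z^2

First, there are 2 components.
Then, degree: two nappes meeting at a single point; a quadric, so deg p = 2.
Next, symmetries: it's symmetric under y → −y, forcing even powers of y; it's symmetric under x → −x, forcing even powers of x; mirror symmetry z ↦ −z ⇒ only even powers of z.
Next, from the visible intercepts: one x-axis crossing is at x = 0; one z-axis crossing is at z = 0; one y-axis crossing is at y = 0.
Finally, putting this together gives p.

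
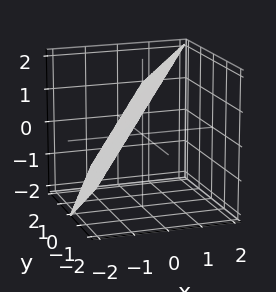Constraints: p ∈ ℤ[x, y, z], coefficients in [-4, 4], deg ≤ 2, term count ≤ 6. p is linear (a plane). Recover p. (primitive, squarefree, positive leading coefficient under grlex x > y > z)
1. Degree: every cross-section is a straight line — this is a plane, so deg p = 1.
2. From the axis intercepts and sections: it meets the z-axis at z = 1 (among the integer gridlines); one y-axis crossing is at y = 1.
3. Matching integer coefficients to the picture gives p.

3*x - 2*y - 2*z + 2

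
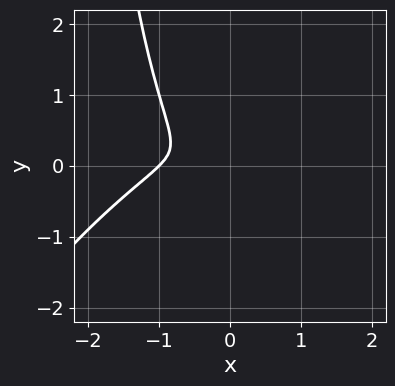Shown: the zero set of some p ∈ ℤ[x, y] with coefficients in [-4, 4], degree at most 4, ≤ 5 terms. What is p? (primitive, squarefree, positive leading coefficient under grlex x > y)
(a) deg p = 3. A generic line meets the curve in up to 3 points.
(b) Reading off the gridlines: it crosses the x-axis at the gridline x = -1.
(c) These observations pin down the coefficients.

2*x^3 - 2*x^2*y + x*y^2 + 2*x^2 + 3*y^2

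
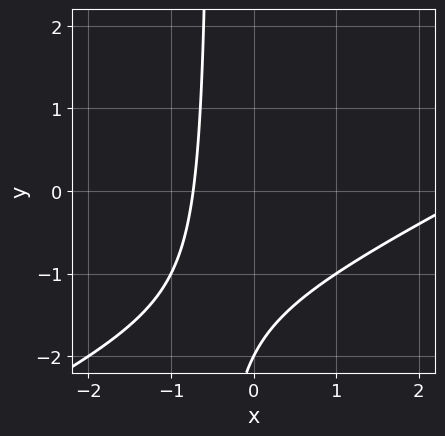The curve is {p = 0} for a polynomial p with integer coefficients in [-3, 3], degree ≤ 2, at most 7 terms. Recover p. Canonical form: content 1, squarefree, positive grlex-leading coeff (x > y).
x^2 - 2*x*y - 2*x - y - 2

(a) The degree is 2 — a generic line meets the curve in up to 2 points.
(b) Observable constraints: it meets the y-axis at y = -2 (among the integer gridlines).
(c) These observations pin down the coefficients.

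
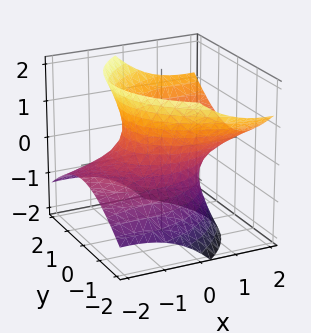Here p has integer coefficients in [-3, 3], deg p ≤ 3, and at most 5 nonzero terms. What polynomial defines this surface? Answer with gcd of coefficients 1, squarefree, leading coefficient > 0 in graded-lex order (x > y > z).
x^2 - 3*x*z + 2*y^2 - 2*z^2 - 2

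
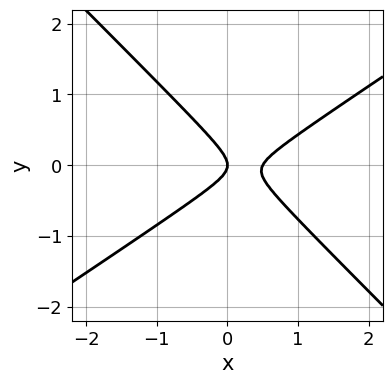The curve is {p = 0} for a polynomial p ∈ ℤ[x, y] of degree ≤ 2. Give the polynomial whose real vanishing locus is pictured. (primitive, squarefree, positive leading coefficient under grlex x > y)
1. deg p = 2. A generic line meets the curve in up to 2 points.
2. From the visible intercepts: it meets the y-axis at y = 0 (among the integer gridlines); it crosses the x-axis at the gridline x = 0.
3. The integer polynomial consistent with all of this is the stated p.

2*x^2 - x*y - 3*y^2 - x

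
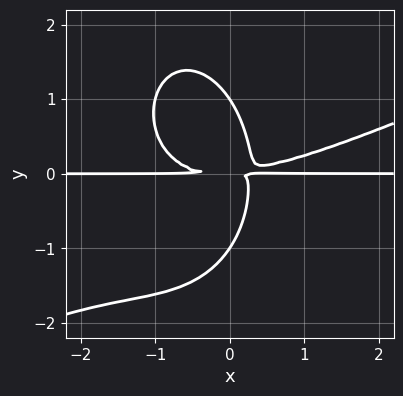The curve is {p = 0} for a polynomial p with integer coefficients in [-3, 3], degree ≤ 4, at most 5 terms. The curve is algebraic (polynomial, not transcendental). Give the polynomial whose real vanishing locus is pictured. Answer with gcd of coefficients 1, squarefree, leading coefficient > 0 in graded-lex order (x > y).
x^3*y - 2*x^2*y^2 - y^4 - 3*x*y^2 + y^2

The degree is 4 — the shape is more complex than any degree-3 curve.
Checking where it meets the axes: every point of the x-axis in the box is on the curve; among the integer gridlines, it crosses the y-axis at y ∈ {-1, 1}.
Assembling these constraints gives the stated polynomial.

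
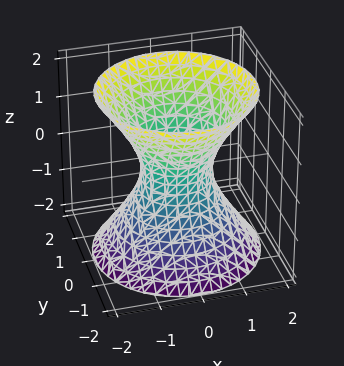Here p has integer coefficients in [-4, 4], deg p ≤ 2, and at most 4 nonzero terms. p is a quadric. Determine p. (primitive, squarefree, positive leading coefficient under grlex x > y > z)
3*x^2 + 3*y^2 - 2*z^2 - 2

First, degree: an hourglass — one-sheet hyperboloid; a quadric, so deg p = 2.
Next, symmetries: the z ↦ −z reflection is a symmetry, so z appears only in even powers; every cross-section ⟂ z is a circle, so x, y appear only via x² + y².
Next, from the axis intercepts and sections: no z-intercept at any integer in the box; a circular section at z = -1 has radius between 1 and 2.
Finally, together with the visible shape, these determine p as stated.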